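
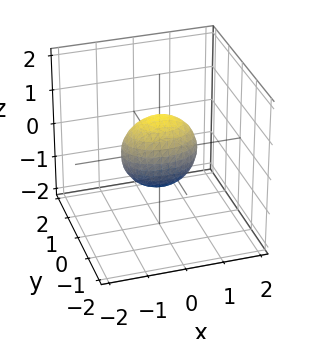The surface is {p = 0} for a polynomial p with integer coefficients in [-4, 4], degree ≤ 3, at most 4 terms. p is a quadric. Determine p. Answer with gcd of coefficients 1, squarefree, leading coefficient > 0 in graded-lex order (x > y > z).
First, the degree is 2 — bounded and convex; a quadric.
Next, symmetries: the y ↦ −y reflection is a symmetry, so y appears only in even powers; the x ↦ −x reflection is a symmetry, so x appears only in even powers; it's symmetric under z → −z, forcing even powers of z.
Then, reading off the gridlines: the z-axis gridline crossings are at z ∈ {-1, 1}; among the integer gridlines, it crosses the x-axis at x ∈ {-1, 1}.
Finally, assembling these constraints gives the stated polynomial.

x^2 + 2*y^2 + z^2 - 1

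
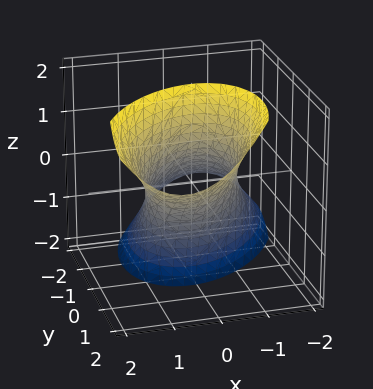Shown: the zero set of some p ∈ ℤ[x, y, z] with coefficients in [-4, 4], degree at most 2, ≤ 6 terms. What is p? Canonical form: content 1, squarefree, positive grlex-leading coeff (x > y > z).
3*x^2 - 2*x*y + 2*y^2 - 3*y*z - 3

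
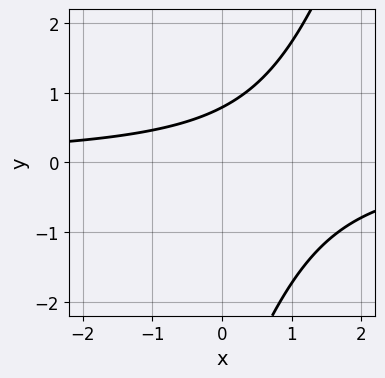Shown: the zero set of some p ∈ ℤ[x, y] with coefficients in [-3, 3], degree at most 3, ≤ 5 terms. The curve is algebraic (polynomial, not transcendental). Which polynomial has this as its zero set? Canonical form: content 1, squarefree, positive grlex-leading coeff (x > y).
1. The degree is 2 — the shape is more complex than any degree-1 curve.
2. From the axis intercepts and sections: the curve avoids every integer x-axis point in the box.
3. Solving for integer coefficients yields p as stated.

3*x*y - y^2 - 3*y + 3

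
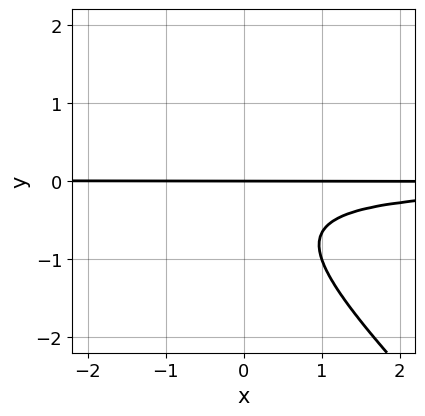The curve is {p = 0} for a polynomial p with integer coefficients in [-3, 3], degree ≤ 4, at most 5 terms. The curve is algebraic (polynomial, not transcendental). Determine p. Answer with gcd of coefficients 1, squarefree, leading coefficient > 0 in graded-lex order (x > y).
3*x*y^2 + 3*y^3 + 2*y^2 + 2*y

First, the degree is 3 — a generic line meets the curve in up to 3 points.
Then, observable constraints: every point of the x-axis in the box is on the curve; it meets the y-axis at y = 0 (among the integer gridlines).
Finally, putting this together gives p.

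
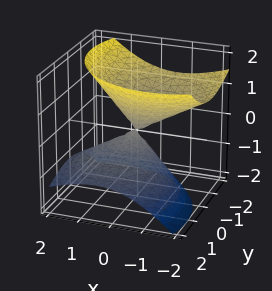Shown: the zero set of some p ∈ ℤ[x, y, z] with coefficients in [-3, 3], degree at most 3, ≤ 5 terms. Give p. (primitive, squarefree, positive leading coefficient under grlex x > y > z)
2*x^2 + 2*x*z + 2*y^2 + 2*y*z - 3*z^2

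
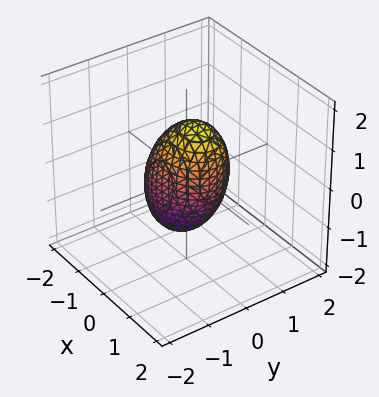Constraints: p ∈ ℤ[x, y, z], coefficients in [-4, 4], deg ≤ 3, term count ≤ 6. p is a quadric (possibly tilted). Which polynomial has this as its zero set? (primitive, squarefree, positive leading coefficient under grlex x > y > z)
2*x^2 - x*z + 3*y^2 + z^2 - 2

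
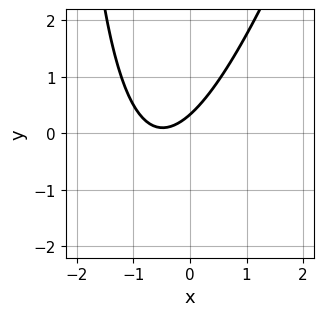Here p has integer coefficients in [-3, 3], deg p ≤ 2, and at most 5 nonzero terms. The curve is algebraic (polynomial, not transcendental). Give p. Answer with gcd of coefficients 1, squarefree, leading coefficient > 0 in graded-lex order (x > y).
The degree is 2 — the shape is more complex than any degree-1 curve.
Observable constraints: it misses every integer gridline on the x-axis.
Putting this together gives p.

3*x^2 - x*y + 3*x - 3*y + 1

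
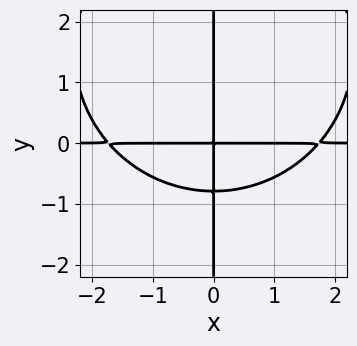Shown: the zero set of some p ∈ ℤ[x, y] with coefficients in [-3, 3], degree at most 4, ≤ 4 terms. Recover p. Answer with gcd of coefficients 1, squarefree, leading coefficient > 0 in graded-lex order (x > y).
x^3*y + x*y^3 - 3*x*y^2 - 3*x*y

First, the degree is 4 — the shape is more complex than any degree-3 curve.
Then, from the axis intercepts and sections: the visible y-axis segment lies entirely on the curve; every point of the x-axis in the box is on the curve.
Finally, fitting integer coefficients to these (and the overall shape) gives p.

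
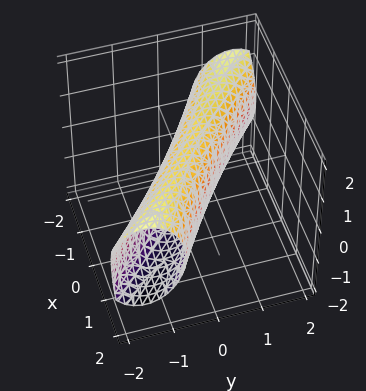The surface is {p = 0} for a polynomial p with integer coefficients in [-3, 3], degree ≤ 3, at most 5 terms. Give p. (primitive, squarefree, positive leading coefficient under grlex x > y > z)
x^2 + 3*x*y + 2*y^2 + z^2 - 1

(a) deg p = 2.
(b) Against the integer gridlines: among the integer gridlines, it crosses the x-axis at x ∈ {-1, 1}; the z-axis gridline crossings are at z ∈ {-1, 1}.
(c) Together with the visible shape, these determine p as stated.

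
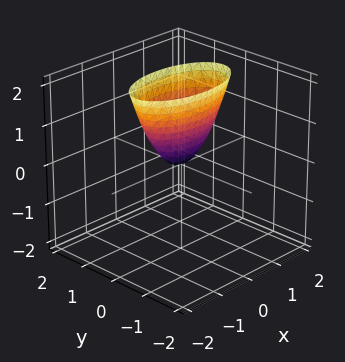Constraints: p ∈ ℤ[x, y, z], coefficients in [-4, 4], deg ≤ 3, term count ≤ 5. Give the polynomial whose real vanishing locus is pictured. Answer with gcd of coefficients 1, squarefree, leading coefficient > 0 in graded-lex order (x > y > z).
x^2 + 3*y^2 - z

First, deg p = 2. A paraboloid; a quadric.
Next, symmetries: mirror symmetry x ↦ −x ⇒ only even powers of x; mirror symmetry y ↦ −y ⇒ only even powers of y.
Then, from the axis intercepts and sections: it meets the z-axis at z = 0 (among the integer gridlines); it crosses the y-axis at the gridline y = 0.
Finally, matching integer coefficients to the picture gives p.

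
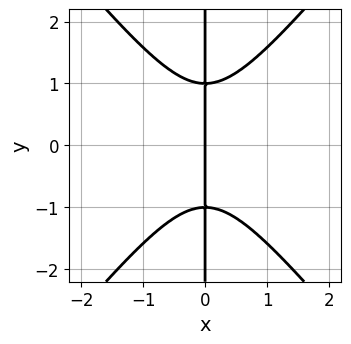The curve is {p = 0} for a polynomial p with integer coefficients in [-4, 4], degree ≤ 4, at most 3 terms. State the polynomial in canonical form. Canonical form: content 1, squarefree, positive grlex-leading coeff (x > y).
3*x^3 - 2*x*y^2 + 2*x

1. deg p = 3. A generic line meets the curve in up to 3 points.
2. Symmetries: mirror symmetry y ↦ −y ⇒ only even powers of y.
3. Observable constraints: it crosses the x-axis at the gridline x = 0; every point of the y-axis in the box is on the curve.
4. Solving for integer coefficients yields p as stated.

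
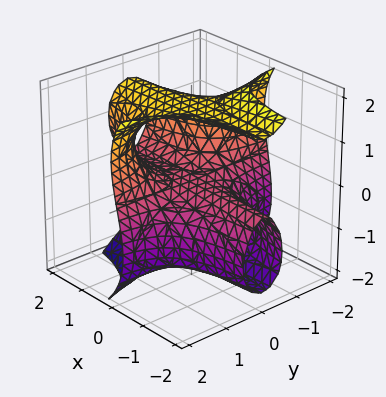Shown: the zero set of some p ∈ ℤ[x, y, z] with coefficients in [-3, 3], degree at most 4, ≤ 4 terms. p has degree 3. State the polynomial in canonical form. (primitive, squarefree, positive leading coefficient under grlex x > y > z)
deg p = 3.
From the axis intercepts and sections: it crosses the z-axis at the gridline z = 0; every point of the y-axis in the box is on the surface; every point of the x-axis in the box is on the surface.
Assembling these constraints gives the stated polynomial.

3*x*y^2 + z^3 - 3*z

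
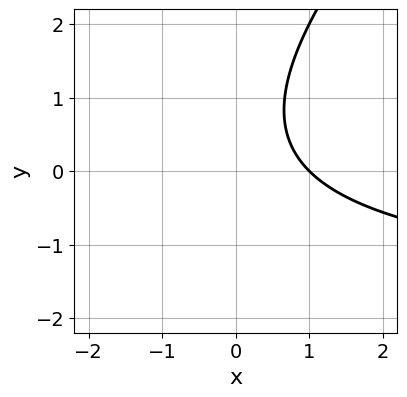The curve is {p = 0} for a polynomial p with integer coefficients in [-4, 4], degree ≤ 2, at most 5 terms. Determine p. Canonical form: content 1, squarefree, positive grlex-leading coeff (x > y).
x*y - y^2 + 2*x + y - 2

First, degree: a generic line meets the curve in up to 2 points, so deg p = 2.
Next, checking where it meets the axes: no y-intercept at any integer in the box; it crosses the x-axis at the gridline x = 1.
Finally, these observations pin down the coefficients.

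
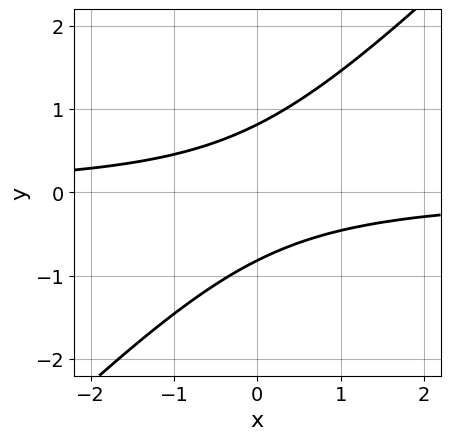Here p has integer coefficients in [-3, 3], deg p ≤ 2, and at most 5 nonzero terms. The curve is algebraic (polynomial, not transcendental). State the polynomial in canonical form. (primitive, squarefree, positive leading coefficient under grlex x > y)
3*x*y - 3*y^2 + 2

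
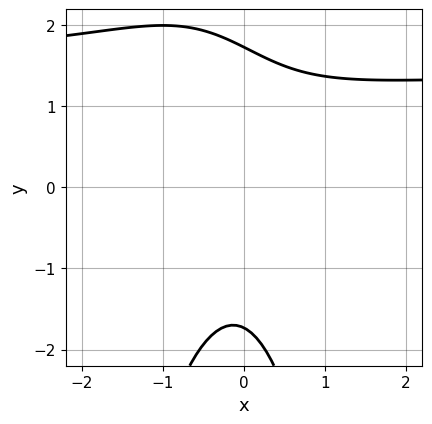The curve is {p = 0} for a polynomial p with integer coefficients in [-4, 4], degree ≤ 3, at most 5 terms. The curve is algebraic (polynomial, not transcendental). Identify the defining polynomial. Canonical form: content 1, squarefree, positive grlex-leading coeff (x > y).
2*x^2*y - 3*x^2 + x*y + y^2 - 3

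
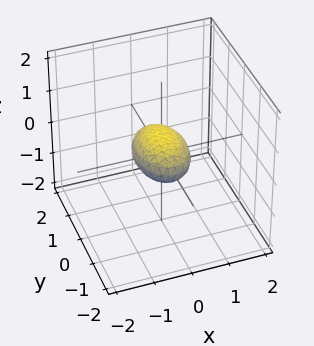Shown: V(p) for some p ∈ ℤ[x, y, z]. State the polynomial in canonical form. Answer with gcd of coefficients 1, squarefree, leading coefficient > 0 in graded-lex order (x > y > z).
2*x^2 + y^2 + 3*z^2 - 1

1. deg p = 2. Bounded and convex; a quadric.
2. Symmetries: the y ↦ −y reflection is a symmetry, so y appears only in even powers; it's symmetric under z → −z, forcing even powers of z; it's symmetric under x → −x, forcing even powers of x.
3. From the axis intercepts and sections: among the integer gridlines, it crosses the y-axis at y ∈ {-1, 1}.
4. These observations pin down the coefficients.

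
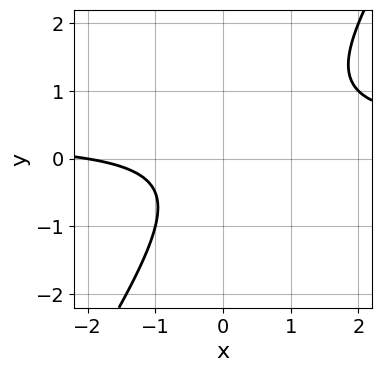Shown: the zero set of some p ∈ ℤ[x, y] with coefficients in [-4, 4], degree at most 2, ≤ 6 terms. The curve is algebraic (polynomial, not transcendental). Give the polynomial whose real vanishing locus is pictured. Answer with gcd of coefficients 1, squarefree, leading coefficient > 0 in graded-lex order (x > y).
(a) The degree is 2 — a generic line meets the curve in up to 2 points.
(b) Against the integer gridlines: the curve avoids every integer y-axis point in the box; one x-axis crossing is at x = -2.
(c) These observations pin down the coefficients.

3*x*y - 2*y^2 - x - 2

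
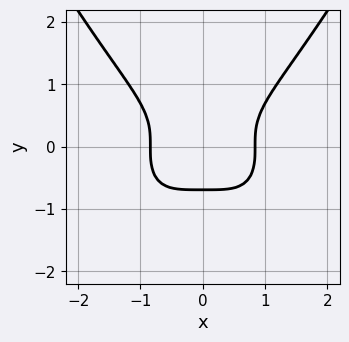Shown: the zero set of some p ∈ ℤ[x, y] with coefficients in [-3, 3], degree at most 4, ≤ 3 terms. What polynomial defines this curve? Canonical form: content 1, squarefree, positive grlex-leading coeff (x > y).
2*x^4 - 3*y^3 - 1

(a) The degree is 4 — a generic line meets the curve in up to 4 points.
(b) Symmetries: mirror symmetry x ↦ −x ⇒ only even powers of x.
(c) Fitting integer coefficients to these (and the overall shape) gives p.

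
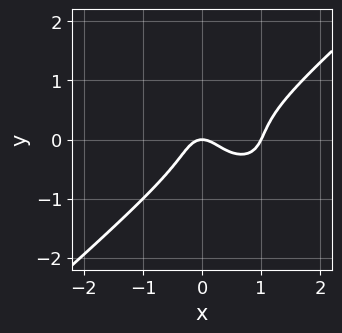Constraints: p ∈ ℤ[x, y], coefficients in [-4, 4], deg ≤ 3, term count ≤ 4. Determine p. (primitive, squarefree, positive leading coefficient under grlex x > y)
1. deg p = 3. No degree-2 curve has this shape.
2. Reading off the gridlines: among the integer gridlines, it crosses the x-axis at x ∈ {0, 1}; one y-axis crossing is at y = 0.
3. These observations pin down the coefficients.

2*x^3 - 3*y^3 - 2*x^2 - y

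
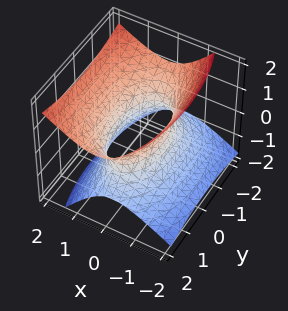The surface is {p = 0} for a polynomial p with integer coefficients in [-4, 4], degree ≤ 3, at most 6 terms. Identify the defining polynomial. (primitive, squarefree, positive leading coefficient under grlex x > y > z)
3*x^2 - 2*x*z + y^2 - 3*z^2 - 2

1. The degree is 2 — no degree-1 surface has this shape.
2. Observable constraints: the surface avoids every integer z-axis point in the box.
3. Matching integer coefficients to the picture gives p.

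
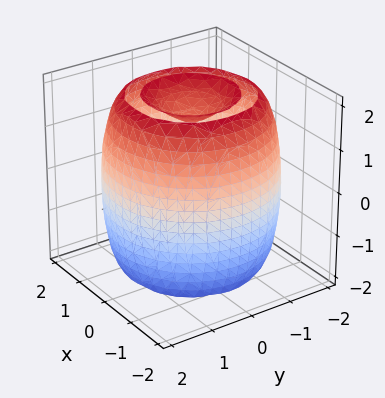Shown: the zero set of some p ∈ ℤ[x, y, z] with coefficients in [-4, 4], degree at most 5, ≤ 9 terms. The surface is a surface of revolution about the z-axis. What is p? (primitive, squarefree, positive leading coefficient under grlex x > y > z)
The picture has 2 separate pieces.
deg p = 4.
Symmetry: the z-axis is an axis of rotation, so x and y enter only as x² + y².
From the visible intercepts: a circular section at z = 1 has radius between 1 and 2.
Assembling these constraints gives the stated polynomial.

x^4 + 2*x^2*y^2 + y^4 - 3*x^2 - 3*y^2 + z^2 - 2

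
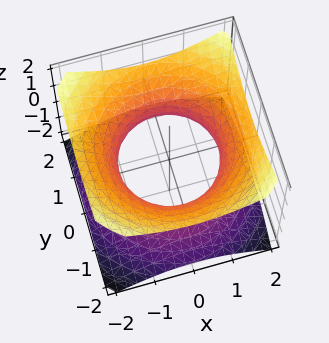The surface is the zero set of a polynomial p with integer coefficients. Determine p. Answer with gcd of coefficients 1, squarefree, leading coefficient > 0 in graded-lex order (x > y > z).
2*x^2 + 2*y^2 - 3*z^2 - 3

1. The degree is 2 — one connected sheet with a waist; a quadric.
2. By symmetry, every cross-section ⟂ z is a circle, so x, y appear only via x² + y²; it's symmetric under z → −z, forcing even powers of z.
3. Observable constraints: the surface avoids every integer z-axis point in the box; a circular section at z = 0 has radius between 1 and 2.
4. Fitting integer coefficients to these (and the overall shape) gives p.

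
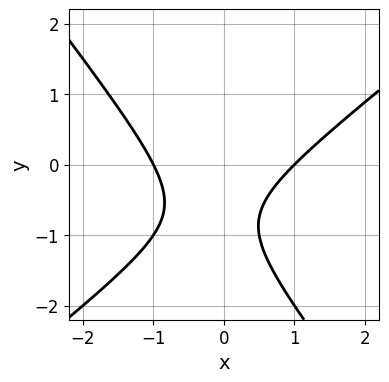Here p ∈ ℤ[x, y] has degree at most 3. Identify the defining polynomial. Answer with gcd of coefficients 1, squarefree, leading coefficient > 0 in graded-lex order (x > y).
2*x^2 - x*y - 2*y^2 - 3*y - 2

(a) The degree is 2 — no degree-1 curve has this shape.
(b) From the visible intercepts: among the integer gridlines, it crosses the x-axis at x ∈ {-1, 1}; it misses every integer gridline on the y-axis.
(c) Together with the visible shape, these determine p as stated.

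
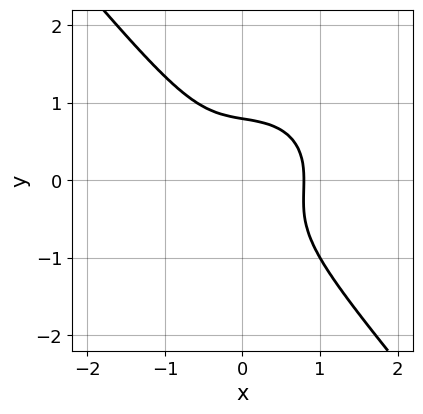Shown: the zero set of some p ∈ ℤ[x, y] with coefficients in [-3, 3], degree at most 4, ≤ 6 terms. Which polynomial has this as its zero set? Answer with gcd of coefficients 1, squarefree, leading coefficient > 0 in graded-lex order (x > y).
First, degree: a generic line meets the curve in up to 3 points, so deg p = 3.
Finally, the integer polynomial consistent with all of this is the stated p.

2*x^3 + x*y^2 + 2*y^3 - 1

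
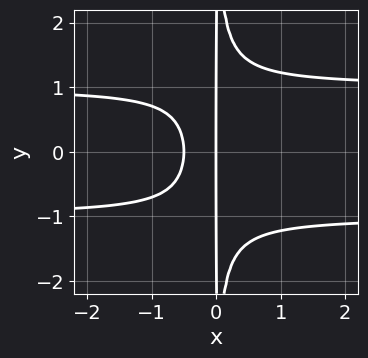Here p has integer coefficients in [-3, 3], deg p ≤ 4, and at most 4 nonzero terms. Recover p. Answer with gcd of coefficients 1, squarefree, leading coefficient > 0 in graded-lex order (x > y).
2*x^2*y^2 - 2*x^2 - x

Degree: a generic line meets the curve in up to 4 points, so deg p = 4.
Symmetries: mirror symmetry y ↦ −y ⇒ only even powers of y.
Reading off the gridlines: it crosses the x-axis at the gridline x = 0; the visible y-axis segment lies entirely on the curve.
Matching integer coefficients to the picture gives p.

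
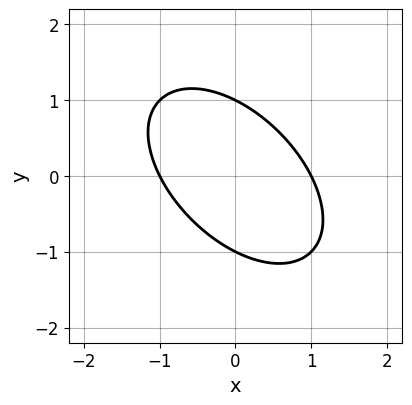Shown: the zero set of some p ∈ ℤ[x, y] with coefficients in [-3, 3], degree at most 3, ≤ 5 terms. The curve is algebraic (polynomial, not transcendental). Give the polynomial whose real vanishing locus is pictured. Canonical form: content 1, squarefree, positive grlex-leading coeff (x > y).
1. deg p = 2. The shape is more complex than any degree-1 curve.
2. From the axis intercepts and sections: among the integer gridlines, it crosses the x-axis at x ∈ {-1, 1}; among the integer gridlines, it crosses the y-axis at y ∈ {-1, 1}.
3. Solving for integer coefficients yields p as stated.

x^2 + x*y + y^2 - 1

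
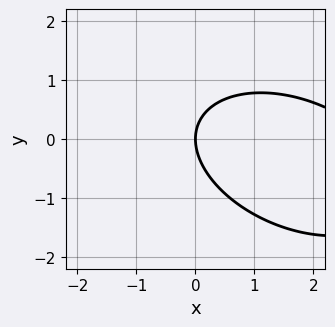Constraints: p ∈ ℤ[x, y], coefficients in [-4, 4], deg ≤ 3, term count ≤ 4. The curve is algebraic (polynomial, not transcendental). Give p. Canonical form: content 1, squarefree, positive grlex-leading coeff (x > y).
x^2 + x*y + 2*y^2 - 3*x

First, the degree is 2 — the shape is more complex than any degree-1 curve.
Next, from the axis intercepts and sections: it crosses the x-axis at the gridline x = 0; it meets the y-axis at y = 0 (among the integer gridlines).
Finally, fitting integer coefficients to these (and the overall shape) gives p.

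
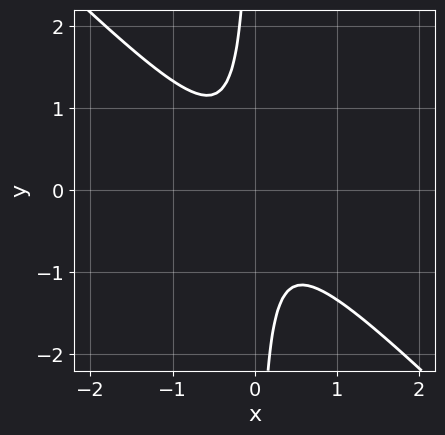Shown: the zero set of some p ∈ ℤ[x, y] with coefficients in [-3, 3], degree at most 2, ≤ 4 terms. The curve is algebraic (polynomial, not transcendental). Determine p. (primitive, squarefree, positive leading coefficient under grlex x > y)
3*x^2 + 3*x*y + 1

(a) Degree: a generic line meets the curve in up to 2 points, so deg p = 2.
(b) Checking where it meets the axes: no y-intercept at any integer in the box; no x-intercept at any integer in the box.
(c) Putting this together gives p.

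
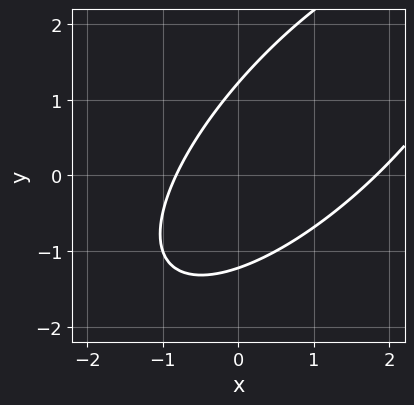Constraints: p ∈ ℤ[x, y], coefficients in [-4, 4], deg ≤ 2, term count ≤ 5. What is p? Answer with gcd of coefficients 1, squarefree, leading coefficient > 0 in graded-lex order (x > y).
First, degree: a generic line meets the curve in up to 2 points, so deg p = 2.
Finally, the integer polynomial consistent with all of this is the stated p.

2*x^2 - 3*x*y + 2*y^2 - 2*x - 3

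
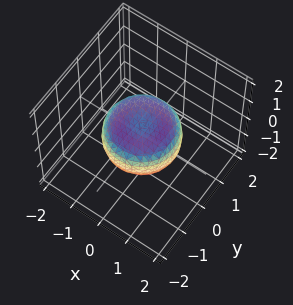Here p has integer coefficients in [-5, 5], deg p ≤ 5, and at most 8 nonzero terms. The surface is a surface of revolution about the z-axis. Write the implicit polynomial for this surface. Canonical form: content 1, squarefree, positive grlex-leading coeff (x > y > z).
2*x^4 + 4*x^2*y^2 + 2*y^4 - 2*x^2 - 2*y^2 + 3*z^2 - 1

deg p = 4. A generic line meets the surface in up to 4 points.
Symmetries: rotational symmetry about the z-axis ⇒ p depends on x, y only through x² + y².
From the axis intercepts and sections: a circular section at z = 0 has radius between 1 and 2.
Fitting integer coefficients to these (and the overall shape) gives p.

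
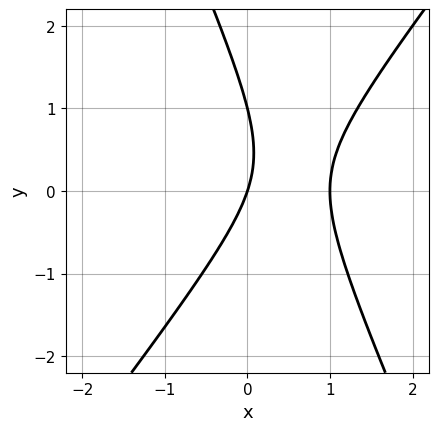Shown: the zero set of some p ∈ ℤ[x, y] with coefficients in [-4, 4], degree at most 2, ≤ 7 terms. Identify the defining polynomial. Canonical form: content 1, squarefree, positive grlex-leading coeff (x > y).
First, degree: a generic line meets the curve in up to 2 points, so deg p = 2.
Next, against the integer gridlines: the y-axis gridline crossings are at y ∈ {0, 1}; among the integer gridlines, it crosses the x-axis at x ∈ {0, 1}.
Finally, the integer polynomial consistent with all of this is the stated p.

3*x^2 - x*y - y^2 - 3*x + y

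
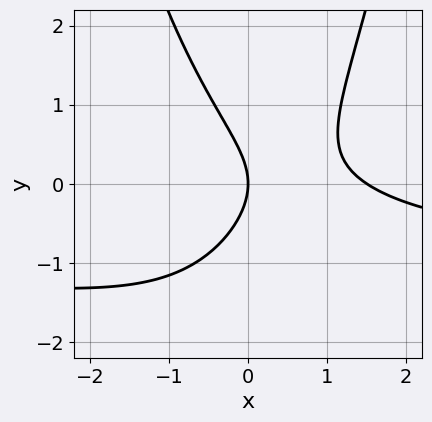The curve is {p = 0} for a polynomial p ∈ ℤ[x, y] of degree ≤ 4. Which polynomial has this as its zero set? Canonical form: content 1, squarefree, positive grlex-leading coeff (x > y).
2*x^2*y + 2*x^2 - 2*y^2 - 3*x

(a) deg p = 3.
(b) Against the integer gridlines: it crosses the y-axis at the gridline y = 0; it crosses the x-axis at the gridline x = 0.
(c) Matching integer coefficients to the picture gives p.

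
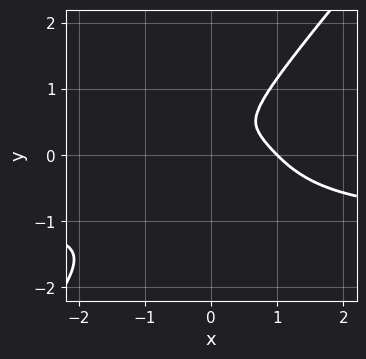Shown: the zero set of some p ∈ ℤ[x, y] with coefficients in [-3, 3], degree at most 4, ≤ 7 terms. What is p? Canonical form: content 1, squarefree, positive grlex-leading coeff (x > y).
First, degree: a generic line meets the curve in up to 4 points, so deg p = 4.
Next, from the visible intercepts: it meets the x-axis at x = 1 (among the integer gridlines).
Finally, together with the visible shape, these determine p as stated.

2*x^3*y + x^2*y^2 - 2*y^4 + 2*x^3 - 2*x^2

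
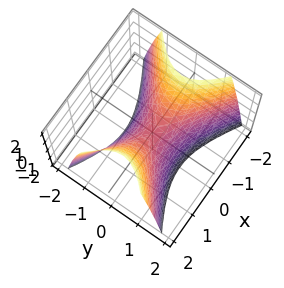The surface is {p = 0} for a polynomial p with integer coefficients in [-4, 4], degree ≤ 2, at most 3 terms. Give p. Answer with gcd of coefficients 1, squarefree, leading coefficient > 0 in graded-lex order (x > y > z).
1. Degree: a saddle surface; a quadric, so deg p = 2.
2. Symmetries: the x ↦ −x reflection is a symmetry, so x appears only in even powers; it's symmetric under y → −y, forcing even powers of y.
3. Checking where it meets the axes: one y-axis crossing is at y = 0; it crosses the x-axis at the gridline x = 0; it crosses the z-axis at the gridline z = 0.
4. Putting this together gives p.

x^2 - 2*y^2 - z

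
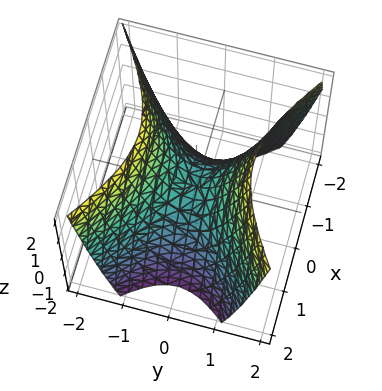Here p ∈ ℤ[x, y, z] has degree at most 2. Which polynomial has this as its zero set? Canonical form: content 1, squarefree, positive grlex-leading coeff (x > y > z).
2*x^2 - 3*y^2 + 2*z

(a) The degree is 2 — a saddle surface; a quadric.
(b) Symmetries: it's symmetric under x → −x, forcing even powers of x; mirror symmetry y ↦ −y ⇒ only even powers of y.
(c) Observable constraints: it meets the z-axis at z = 0 (among the integer gridlines); it meets the x-axis at x = 0 (among the integer gridlines).
(d) These observations pin down the coefficients.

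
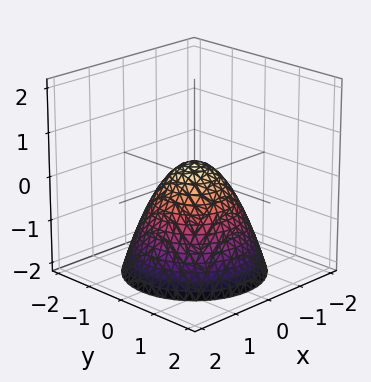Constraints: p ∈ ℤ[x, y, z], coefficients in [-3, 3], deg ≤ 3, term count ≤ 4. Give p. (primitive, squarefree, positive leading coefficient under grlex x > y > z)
3*x^2 + 3*y^2 + 3*z - 1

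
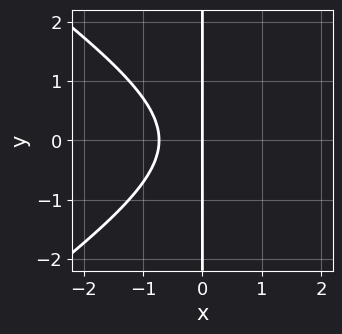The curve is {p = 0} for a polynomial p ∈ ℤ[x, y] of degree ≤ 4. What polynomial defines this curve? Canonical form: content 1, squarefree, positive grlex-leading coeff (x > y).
x^3 - 2*x*y^2 - 2*x^2 - 2*x

(a) deg p = 3.
(b) Symmetries: mirror symmetry y ↦ −y ⇒ only even powers of y.
(c) Against the integer gridlines: it meets the x-axis at x = 0 (among the integer gridlines); every point of the y-axis in the box is on the curve.
(d) Together with the visible shape, these determine p as stated.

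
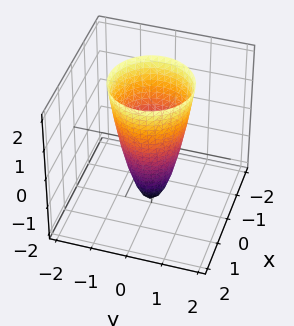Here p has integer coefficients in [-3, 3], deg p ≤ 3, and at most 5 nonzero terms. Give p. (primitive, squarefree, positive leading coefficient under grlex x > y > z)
(a) deg p = 2. The shape is more complex than any degree-1 surface.
(b) Symmetries: the surface is invariant under rotation about z: p = q(x² + y², z).
(c) Checking where it meets the axes: a circular section at z = 2 has radius between 1 and 2; it crosses the z-axis at the gridline z = -2.
(d) Assembling these constraints gives the stated polynomial.

3*x^2 + 3*y^2 - z - 2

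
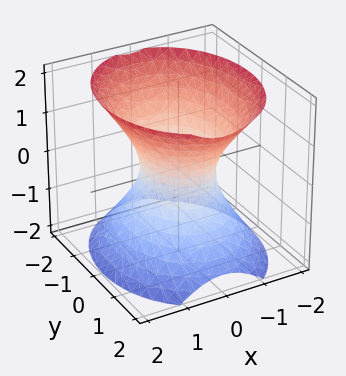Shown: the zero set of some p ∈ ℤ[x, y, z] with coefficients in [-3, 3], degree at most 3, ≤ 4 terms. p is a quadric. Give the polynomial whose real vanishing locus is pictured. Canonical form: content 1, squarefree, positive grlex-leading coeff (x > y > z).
(a) Degree: an hourglass — one-sheet hyperboloid; a quadric, so deg p = 2.
(b) Symmetries: mirror symmetry z ↦ −z ⇒ only even powers of z; the x ↦ −x reflection is a symmetry, so x appears only in even powers; mirror symmetry y ↦ −y ⇒ only even powers of y.
(c) Observable constraints: the surface avoids every integer z-axis point in the box; among the integer gridlines, it crosses the y-axis at y ∈ {-1, 1}.
(d) Matching integer coefficients to the picture gives p.

3*x^2 + 2*y^2 - 2*z^2 - 2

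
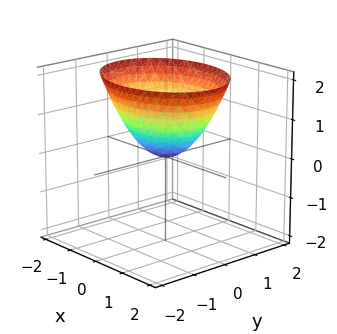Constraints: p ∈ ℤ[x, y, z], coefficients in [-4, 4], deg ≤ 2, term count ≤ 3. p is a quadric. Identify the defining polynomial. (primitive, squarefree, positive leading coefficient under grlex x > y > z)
2*x^2 + 3*y^2 - 3*z

The degree is 2 — a paraboloid; a quadric.
Symmetries: it's symmetric under x → −x, forcing even powers of x; it's symmetric under y → −y, forcing even powers of y.
Checking where it meets the axes: one x-axis crossing is at x = 0; it meets the y-axis at y = 0 (among the integer gridlines).
The integer polynomial consistent with all of this is the stated p.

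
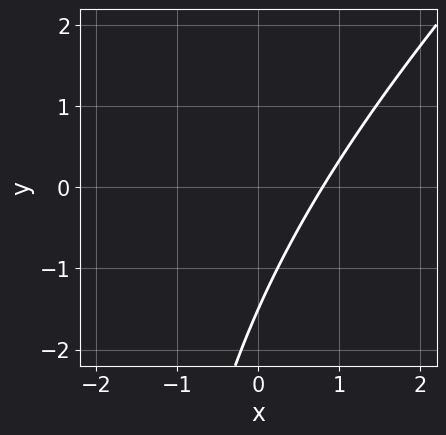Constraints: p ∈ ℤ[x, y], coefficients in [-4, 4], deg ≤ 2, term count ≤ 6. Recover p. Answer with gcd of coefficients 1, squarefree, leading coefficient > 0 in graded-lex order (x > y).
x^2 - x*y + 3*x - 2*y - 3

1. The degree is 2 — no degree-1 curve has this shape.
2. Matching integer coefficients to the picture gives p.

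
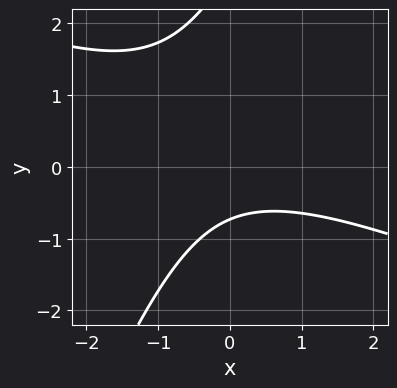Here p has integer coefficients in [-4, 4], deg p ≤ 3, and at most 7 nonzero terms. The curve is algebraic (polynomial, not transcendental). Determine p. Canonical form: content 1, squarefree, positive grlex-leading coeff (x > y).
First, deg p = 2. A generic line meets the curve in up to 2 points.
Then, from the visible intercepts: the curve avoids every integer x-axis point in the box.
Finally, these observations pin down the coefficients.

x^2 + 2*x*y - y^2 + 2*y + 2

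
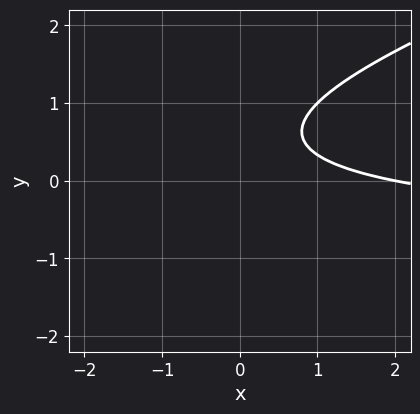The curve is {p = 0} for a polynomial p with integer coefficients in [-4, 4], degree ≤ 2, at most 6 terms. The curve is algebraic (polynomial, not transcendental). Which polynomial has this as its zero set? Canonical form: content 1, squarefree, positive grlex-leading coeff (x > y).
x*y - 3*y^2 + x + 3*y - 2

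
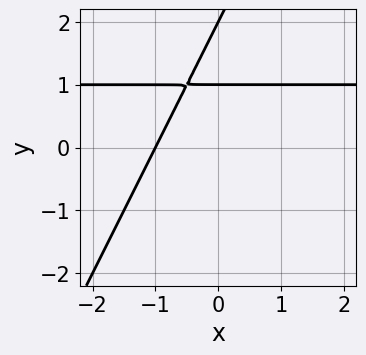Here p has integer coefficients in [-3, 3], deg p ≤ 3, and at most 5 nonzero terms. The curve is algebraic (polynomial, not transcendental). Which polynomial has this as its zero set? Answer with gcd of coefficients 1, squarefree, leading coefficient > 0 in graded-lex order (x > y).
1. Degree: a generic line meets the curve in up to 2 points, so deg p = 2.
2. Reading off the gridlines: it crosses the x-axis at the gridline x = -1; among the integer gridlines, it crosses the y-axis at y ∈ {1, 2}.
3. Assembling these constraints gives the stated polynomial.

2*x*y - y^2 - 2*x + 3*y - 2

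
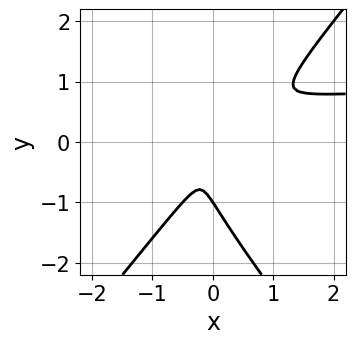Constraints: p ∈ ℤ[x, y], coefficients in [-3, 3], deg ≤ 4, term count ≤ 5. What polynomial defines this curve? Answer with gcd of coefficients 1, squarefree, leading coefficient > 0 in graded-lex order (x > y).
3*x^2*y - 2*y^3 - 3*x^2 + 3*x*y - 2*y^2

1. deg p = 3. The shape is more complex than any degree-2 curve.
2. Observable constraints: it meets the y-axis at y = -1 (among the integer gridlines).
3. Putting this together gives p.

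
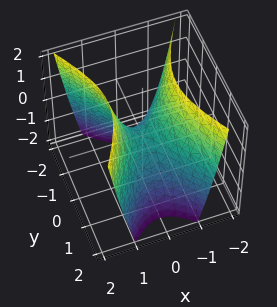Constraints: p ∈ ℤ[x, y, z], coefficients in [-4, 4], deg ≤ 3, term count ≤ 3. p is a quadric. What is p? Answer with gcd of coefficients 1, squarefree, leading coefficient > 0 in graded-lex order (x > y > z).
2*x^2 - y^2 - z

deg p = 2.
Symmetries: mirror symmetry y ↦ −y ⇒ only even powers of y; the x ↦ −x reflection is a symmetry, so x appears only in even powers.
Observable constraints: it meets the x-axis at x = 0 (among the integer gridlines); it crosses the z-axis at the gridline z = 0.
Solving for integer coefficients yields p as stated.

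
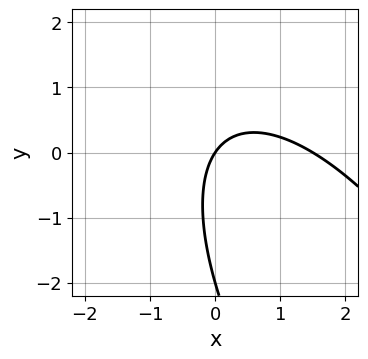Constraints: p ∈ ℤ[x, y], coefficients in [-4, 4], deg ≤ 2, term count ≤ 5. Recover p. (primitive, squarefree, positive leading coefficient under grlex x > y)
2*x^2 + 2*x*y + y^2 - 3*x + 2*y

(a) Degree: no degree-1 curve has this shape, so deg p = 2.
(b) Reading off the gridlines: among the integer gridlines, it crosses the y-axis at y ∈ {-2, 0}; one x-axis crossing is at x = 0.
(c) Solving for integer coefficients yields p as stated.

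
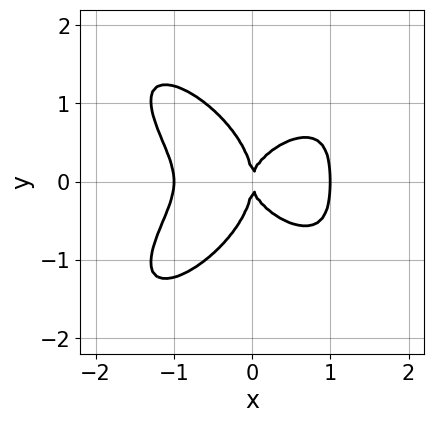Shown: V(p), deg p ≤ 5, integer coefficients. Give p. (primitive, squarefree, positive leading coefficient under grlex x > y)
2*x^4 - x^2*y^2 + 2*y^4 + 2*x*y^2 - 2*x^2

First, deg p = 4.
Then, symmetries: the y ↦ −y reflection is a symmetry, so y appears only in even powers.
Then, observable constraints: the x-axis gridline crossings are at x ∈ {-1, 0, 1}; it crosses the y-axis at the gridline y = 0.
Finally, solving for integer coefficients yields p as stated.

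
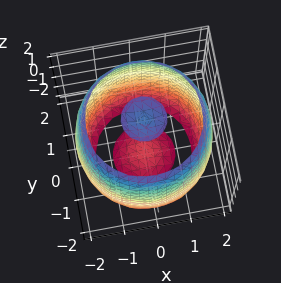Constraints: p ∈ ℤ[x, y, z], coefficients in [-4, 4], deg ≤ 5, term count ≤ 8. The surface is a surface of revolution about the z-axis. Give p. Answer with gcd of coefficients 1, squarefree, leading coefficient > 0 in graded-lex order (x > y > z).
(a) There are 3 components.
(b) The degree is 4 — the shape is more complex than any degree-3 surface.
(c) Symmetries: rotational symmetry about the z-axis ⇒ p depends on x, y only through x² + y².
(d) From the axis intercepts and sections: a circular section at z = -2 has radius between 0 and 1.
(e) Together with the visible shape, these determine p as stated.

x^4 + 2*x^2*y^2 + y^4 - 3*x^2 - 3*y^2 + z^2 - 3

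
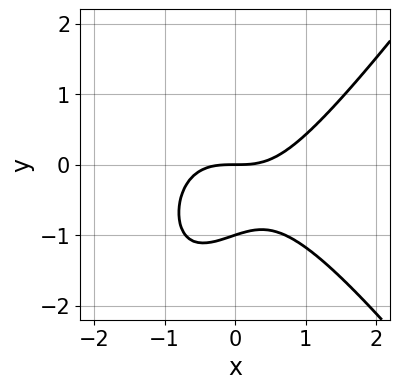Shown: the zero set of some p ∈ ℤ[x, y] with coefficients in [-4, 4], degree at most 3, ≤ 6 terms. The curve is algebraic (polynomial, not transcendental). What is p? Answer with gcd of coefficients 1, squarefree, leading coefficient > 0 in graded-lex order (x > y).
2*x^3 - x*y^2 - 3*y^2 - 3*y

First, degree: no degree-2 curve has this shape, so deg p = 3.
Then, reading off the gridlines: among the integer gridlines, it crosses the y-axis at y ∈ {-1, 0}; it meets the x-axis at x = 0 (among the integer gridlines).
Finally, together with the visible shape, these determine p as stated.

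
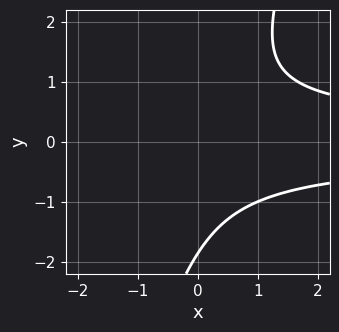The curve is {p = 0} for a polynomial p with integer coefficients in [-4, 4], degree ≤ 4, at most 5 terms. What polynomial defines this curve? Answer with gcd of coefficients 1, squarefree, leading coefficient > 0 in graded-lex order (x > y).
deg p = 3. The shape is more complex than any degree-2 curve.
Reading off the gridlines: it misses every integer gridline on the x-axis.
Fitting integer coefficients to these (and the overall shape) gives p.

3*x*y^2 - y^3 - y^2 - 3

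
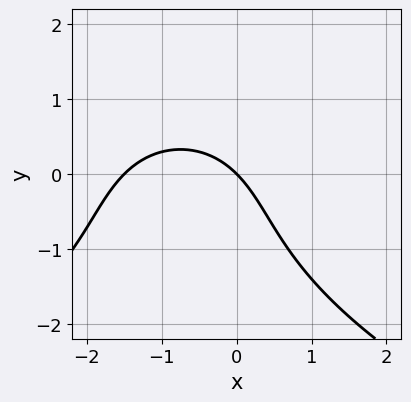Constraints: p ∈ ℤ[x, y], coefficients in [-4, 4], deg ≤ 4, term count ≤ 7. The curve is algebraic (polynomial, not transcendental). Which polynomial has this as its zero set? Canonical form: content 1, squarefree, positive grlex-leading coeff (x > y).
y^3 + 2*x^2 + y^2 + 3*x + 3*y

First, degree: a generic line meets the curve in up to 3 points, so deg p = 3.
Then, against the integer gridlines: it crosses the y-axis at the gridline y = 0; it crosses the x-axis at the gridline x = 0.
Finally, fitting integer coefficients to these (and the overall shape) gives p.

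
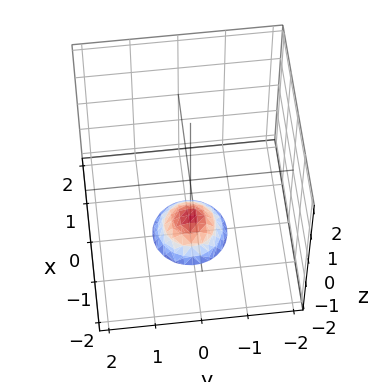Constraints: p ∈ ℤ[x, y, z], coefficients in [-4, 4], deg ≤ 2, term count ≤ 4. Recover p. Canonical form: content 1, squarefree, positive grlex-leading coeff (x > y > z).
(a) The degree is 2 — a generic line meets the surface in up to 2 points.
(b) Symmetry: the surface is invariant under rotation about z: p = q(x² + y², z).
(c) Reading off the gridlines: a circular section at z = -2 has radius between 0 and 1; it misses every integer gridline on the x-axis.
(d) Together with the visible shape, these determine p as stated.

2*x^2 + 2*y^2 + 2*z + 3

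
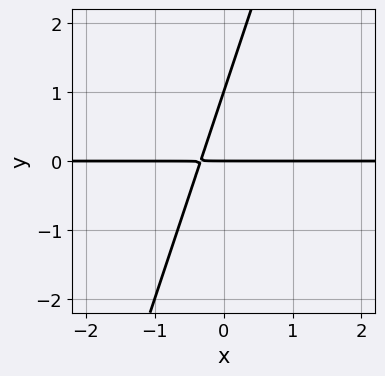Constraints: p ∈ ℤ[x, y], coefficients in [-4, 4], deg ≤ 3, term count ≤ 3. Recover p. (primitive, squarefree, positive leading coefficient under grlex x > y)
3*x*y - y^2 + y

1. The degree is 2 — a generic line meets the curve in up to 2 points.
2. From the visible intercepts: the visible x-axis segment lies entirely on the curve; the y-axis gridline crossings are at y ∈ {0, 1}.
3. Solving for integer coefficients yields p as stated.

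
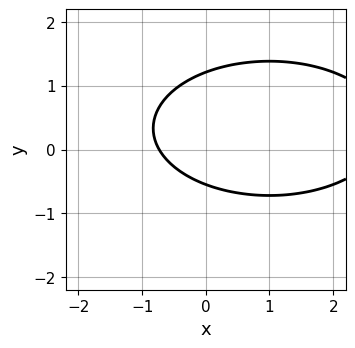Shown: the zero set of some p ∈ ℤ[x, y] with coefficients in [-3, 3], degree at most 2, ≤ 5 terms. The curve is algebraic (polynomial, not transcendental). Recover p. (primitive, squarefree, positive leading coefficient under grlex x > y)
x^2 + 3*y^2 - 2*x - 2*y - 2

(a) deg p = 2. A generic line meets the curve in up to 2 points.
(b) Putting this together gives p.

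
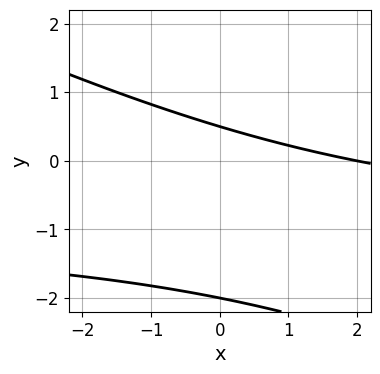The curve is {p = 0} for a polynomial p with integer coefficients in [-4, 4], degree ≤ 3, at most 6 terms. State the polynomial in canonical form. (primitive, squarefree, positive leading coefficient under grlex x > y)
1. The degree is 2 — the shape is more complex than any degree-1 curve.
2. Against the integer gridlines: it crosses the y-axis at the gridline y = -2; it meets the x-axis at x = 2 (among the integer gridlines).
3. Together with the visible shape, these determine p as stated.

x*y + 2*y^2 + x + 3*y - 2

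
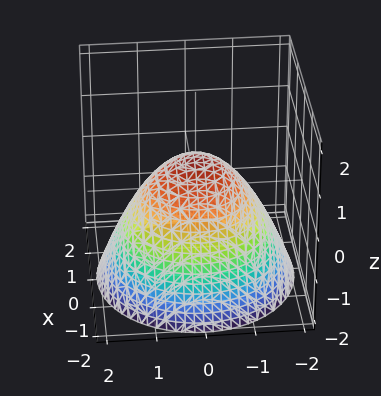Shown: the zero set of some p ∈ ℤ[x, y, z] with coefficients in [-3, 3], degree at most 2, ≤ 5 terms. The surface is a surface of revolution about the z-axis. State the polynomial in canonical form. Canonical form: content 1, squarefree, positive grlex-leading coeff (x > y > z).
2*x^2 + 2*y^2 + 3*z - 2

(a) deg p = 2. The shape is more complex than any degree-1 surface.
(b) Symmetry: the surface is invariant under rotation about z: p = q(x² + y², z).
(c) Reading off the gridlines: among the integer gridlines, it crosses the y-axis at y ∈ {-1, 1}; among the integer gridlines, it crosses the x-axis at x ∈ {-1, 1}; a circular section at z = 0 has radius exactly 1.
(d) Solving for integer coefficients yields p as stated.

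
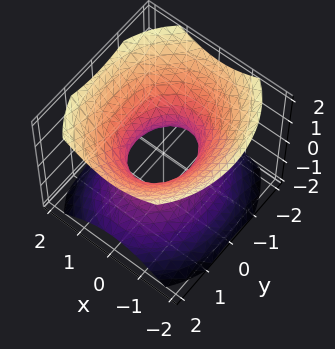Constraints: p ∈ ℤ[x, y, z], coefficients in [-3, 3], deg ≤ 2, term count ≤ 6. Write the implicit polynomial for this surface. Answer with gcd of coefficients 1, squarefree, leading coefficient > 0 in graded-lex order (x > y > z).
3*x^2 + 2*y^2 - 3*z^2 - 2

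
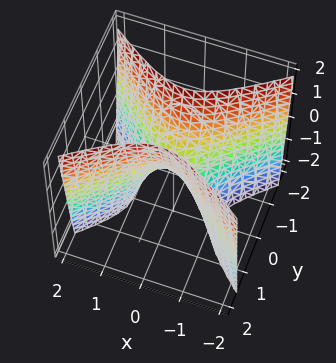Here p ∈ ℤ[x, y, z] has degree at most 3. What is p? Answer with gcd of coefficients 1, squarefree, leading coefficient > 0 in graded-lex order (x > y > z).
First, deg p = 2.
Then, symmetries: mirror symmetry y ↦ −y ⇒ only even powers of y; it's symmetric under x → −x, forcing even powers of x.
Then, from the visible intercepts: it crosses the x-axis at the gridline x = 0; it crosses the y-axis at the gridline y = 0; one z-axis crossing is at z = 0.
Finally, fitting integer coefficients to these (and the overall shape) gives p.

2*x^2 - 3*y^2 + z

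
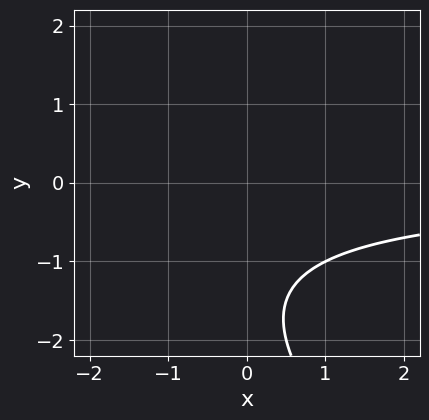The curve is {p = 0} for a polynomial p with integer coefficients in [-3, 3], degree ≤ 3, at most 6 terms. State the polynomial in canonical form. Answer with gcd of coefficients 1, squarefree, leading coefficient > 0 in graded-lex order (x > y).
x*y + y^2 + 3*y + 3

(a) deg p = 2. A generic line meets the curve in up to 2 points.
(b) Observable constraints: no y-intercept at any integer in the box; the curve avoids every integer x-axis point in the box.
(c) Matching integer coefficients to the picture gives p.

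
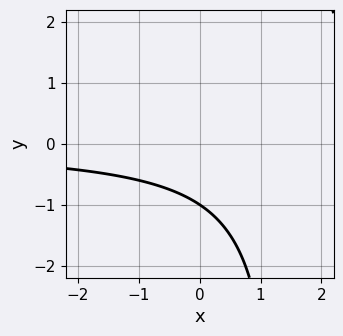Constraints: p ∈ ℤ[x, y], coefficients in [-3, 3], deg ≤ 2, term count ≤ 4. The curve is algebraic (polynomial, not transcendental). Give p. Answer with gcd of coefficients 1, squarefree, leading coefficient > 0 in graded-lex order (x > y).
2*x*y - 3*y - 3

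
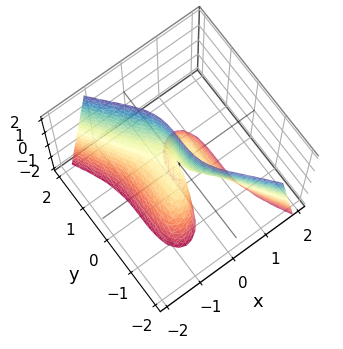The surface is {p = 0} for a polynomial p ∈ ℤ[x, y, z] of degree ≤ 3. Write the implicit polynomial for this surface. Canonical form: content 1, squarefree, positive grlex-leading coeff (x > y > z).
1. The degree is 3 — a generic line meets the surface in up to 3 points.
2. Against the integer gridlines: it meets the x-axis at x = 0 (among the integer gridlines); it meets the y-axis at y = 0 (among the integer gridlines).
3. Matching integer coefficients to the picture gives p. Check: (0, 0, 2) on the z-axis lies on the surface, and p(0, 0, 2) = 0. ✓

3*x^3 + y^3 + 2*x*z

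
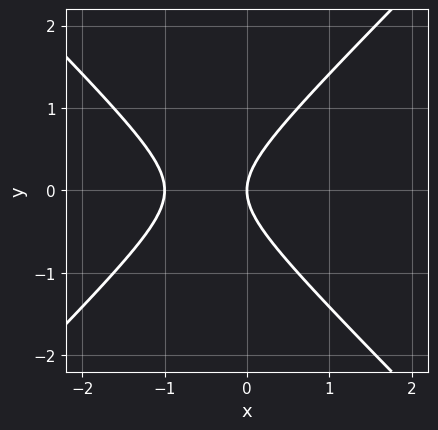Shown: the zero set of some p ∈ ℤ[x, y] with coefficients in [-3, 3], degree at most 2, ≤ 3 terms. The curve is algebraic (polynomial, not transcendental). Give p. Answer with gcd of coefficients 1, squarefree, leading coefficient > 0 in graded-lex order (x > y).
x^2 - y^2 + x

(a) deg p = 2. A generic line meets the curve in up to 2 points.
(b) Symmetries: the y ↦ −y reflection is a symmetry, so y appears only in even powers.
(c) From the visible intercepts: one y-axis crossing is at y = 0; among the integer gridlines, it crosses the x-axis at x ∈ {-1, 0}.
(d) Together with the visible shape, these determine p as stated.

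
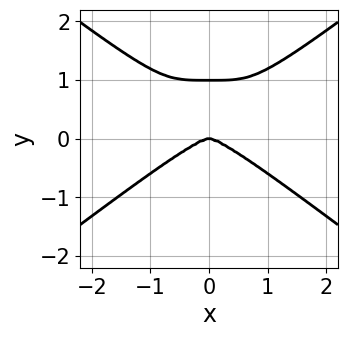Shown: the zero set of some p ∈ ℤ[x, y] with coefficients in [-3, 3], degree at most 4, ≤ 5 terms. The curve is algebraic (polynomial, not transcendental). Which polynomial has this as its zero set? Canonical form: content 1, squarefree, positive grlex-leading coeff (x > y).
(a) deg p = 4. No degree-3 curve has this shape.
(b) Symmetries: it's symmetric under x → −x, forcing even powers of x.
(c) Observable constraints: it meets the x-axis at x = 0 (among the integer gridlines); among the integer gridlines, it crosses the y-axis at y ∈ {0, 1}.
(d) Matching integer coefficients to the picture gives p.

x^4 - 3*y^4 + 3*y^3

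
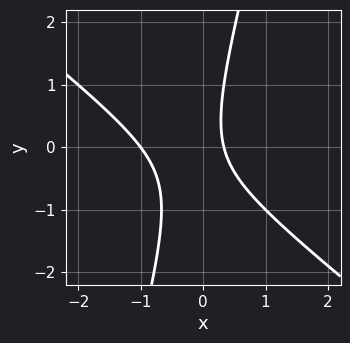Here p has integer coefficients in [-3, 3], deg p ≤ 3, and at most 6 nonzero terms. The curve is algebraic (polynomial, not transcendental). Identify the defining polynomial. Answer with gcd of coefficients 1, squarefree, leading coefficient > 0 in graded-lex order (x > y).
3*x^2 + 3*x*y - y^2 + 2*x - 1

1. deg p = 2. No degree-1 curve has this shape.
2. From the visible intercepts: no y-intercept at any integer in the box; it meets the x-axis at x = -1 (among the integer gridlines).
3. Together with the visible shape, these determine p as stated.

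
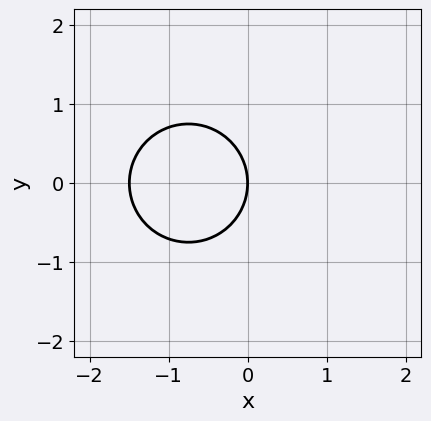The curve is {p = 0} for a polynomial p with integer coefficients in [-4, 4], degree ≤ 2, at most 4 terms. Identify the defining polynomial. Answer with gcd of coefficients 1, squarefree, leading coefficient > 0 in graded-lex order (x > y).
Degree: the shape is more complex than any degree-1 curve, so deg p = 2.
Symmetries: it's symmetric under y → −y, forcing even powers of y.
Observable constraints: one y-axis crossing is at y = 0; it meets the x-axis at x = 0 (among the integer gridlines).
Matching integer coefficients to the picture gives p.

2*x^2 + 2*y^2 + 3*x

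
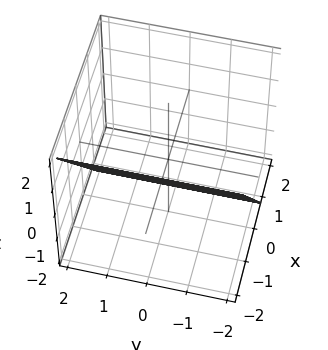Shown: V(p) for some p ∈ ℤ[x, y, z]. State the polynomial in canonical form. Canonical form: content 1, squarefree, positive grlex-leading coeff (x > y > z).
3*x + 2*z + 2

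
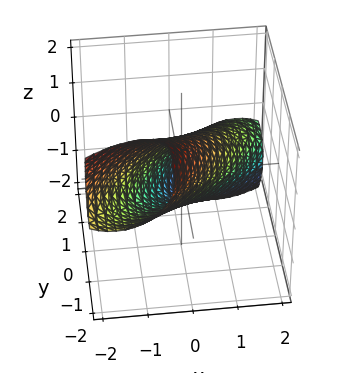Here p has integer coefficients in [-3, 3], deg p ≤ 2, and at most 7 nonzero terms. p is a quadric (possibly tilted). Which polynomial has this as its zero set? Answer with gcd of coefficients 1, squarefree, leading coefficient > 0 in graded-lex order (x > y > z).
(a) The degree is 2 — a generic line meets the surface in up to 2 points.
(b) Checking where it meets the axes: the y-axis gridline crossings are at y ∈ {-1, 1}; among the integer gridlines, it crosses the z-axis at z ∈ {-1, 1}; the x-axis gridline crossings are at x ∈ {-1, 1}.
(c) Putting this together gives p.

2*x^2 - 3*x*y + 2*y^2 + 3*y*z + 2*z^2 - 2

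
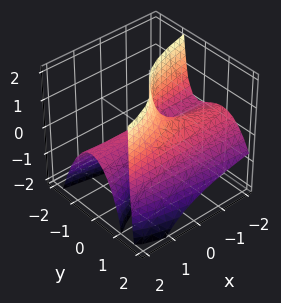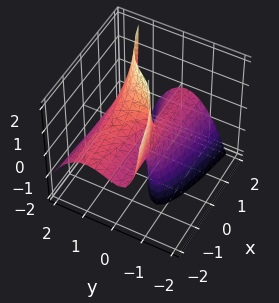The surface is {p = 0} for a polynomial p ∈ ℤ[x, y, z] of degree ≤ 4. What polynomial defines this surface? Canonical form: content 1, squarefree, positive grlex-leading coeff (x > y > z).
Degree: the shape is more complex than any degree-2 surface, so deg p = 3.
Against the integer gridlines: every point of the x-axis in the box is on the surface; the visible z-axis segment lies entirely on the surface.
Putting this together gives p.

3*y^3 - 2*x*z - 3*y^2 + 3*y*z - 2*y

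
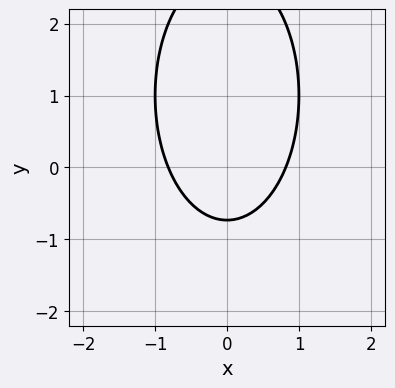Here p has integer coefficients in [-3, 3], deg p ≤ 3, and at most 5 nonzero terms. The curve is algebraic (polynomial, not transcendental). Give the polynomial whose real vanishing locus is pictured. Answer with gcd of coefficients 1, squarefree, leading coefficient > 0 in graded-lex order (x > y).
1. The degree is 2 — no degree-1 curve has this shape.
2. Symmetries: the x ↦ −x reflection is a symmetry, so x appears only in even powers.
3. Solving for integer coefficients yields p as stated.

3*x^2 + y^2 - 2*y - 2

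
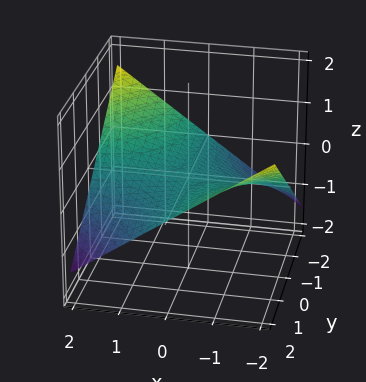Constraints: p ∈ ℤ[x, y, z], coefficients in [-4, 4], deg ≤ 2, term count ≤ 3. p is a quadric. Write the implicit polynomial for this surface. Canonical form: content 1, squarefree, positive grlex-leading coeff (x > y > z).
(a) Degree: a hyperbolic paraboloid; a quadric, so deg p = 2.
(b) From the visible intercepts: every point of the y-axis in the box is on the surface; the visible x-axis segment lies entirely on the surface; it crosses the z-axis at the gridline z = 0.
(c) Putting this together gives p.

x*y + 3*z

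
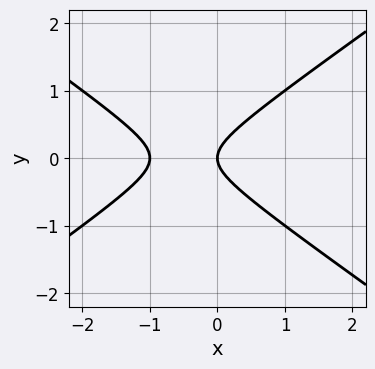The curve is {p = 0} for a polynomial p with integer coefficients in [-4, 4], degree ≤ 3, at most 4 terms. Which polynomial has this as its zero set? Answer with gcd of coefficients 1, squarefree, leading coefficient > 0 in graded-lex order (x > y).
x^2 - 2*y^2 + x

1. The degree is 2 — a generic line meets the curve in up to 2 points.
2. Symmetries: the y ↦ −y reflection is a symmetry, so y appears only in even powers.
3. Observable constraints: it meets the y-axis at y = 0 (among the integer gridlines); the x-axis gridline crossings are at x ∈ {-1, 0}.
4. These observations pin down the coefficients.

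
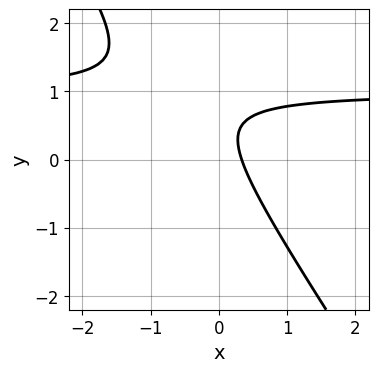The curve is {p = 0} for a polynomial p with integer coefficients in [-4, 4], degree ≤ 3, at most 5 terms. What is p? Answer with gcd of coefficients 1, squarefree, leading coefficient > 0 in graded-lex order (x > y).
3*x*y + 2*y^2 - 3*x - 2*y + 1

1. The degree is 2 — the shape is more complex than any degree-1 curve.
2. Observable constraints: the curve avoids every integer y-axis point in the box.
3. Assembling these constraints gives the stated polynomial.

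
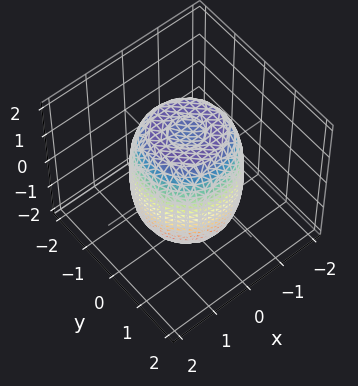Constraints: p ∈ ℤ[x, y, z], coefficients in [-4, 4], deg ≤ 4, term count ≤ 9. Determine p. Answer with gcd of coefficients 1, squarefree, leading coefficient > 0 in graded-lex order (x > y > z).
(a) deg p = 4. A generic line meets the surface in up to 4 points.
(b) By symmetry, the z-axis is an axis of rotation, so x and y enter only as x² + y².
(c) From the visible intercepts: a circular section at z = -1 has radius between 1 and 2.
(d) Assembling these constraints gives the stated polynomial.

2*x^4 + 4*x^2*y^2 + 2*y^4 - 2*x^2 - 2*y^2 + z^2 - 2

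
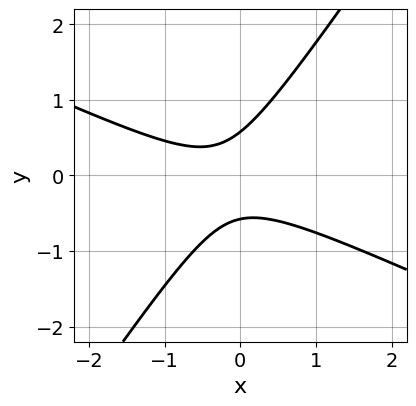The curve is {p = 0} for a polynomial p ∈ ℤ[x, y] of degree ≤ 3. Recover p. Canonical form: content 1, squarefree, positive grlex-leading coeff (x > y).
2*x^2 + 3*x*y - 3*y^2 + x + 1

1. deg p = 2. No degree-1 curve has this shape.
2. From the visible intercepts: it misses every integer gridline on the x-axis.
3. Solving for integer coefficients yields p as stated.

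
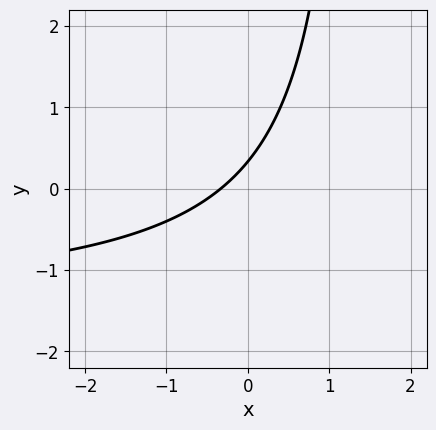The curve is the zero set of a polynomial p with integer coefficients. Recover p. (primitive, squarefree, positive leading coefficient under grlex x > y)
2*x*y + 3*x - 3*y + 1

(a) The degree is 2 — a generic line meets the curve in up to 2 points.
(b) Putting this together gives p.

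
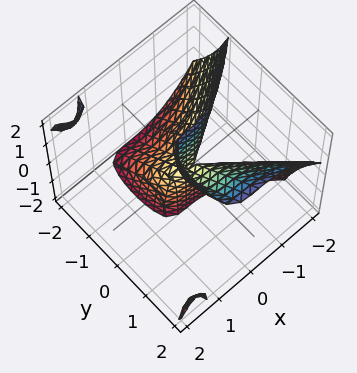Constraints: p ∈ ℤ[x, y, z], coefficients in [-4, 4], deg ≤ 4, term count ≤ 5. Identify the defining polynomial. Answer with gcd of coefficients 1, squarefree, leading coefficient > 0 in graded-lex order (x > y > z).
The picture has 3 separate pieces.
The degree is 3 — no degree-2 surface has this shape.
Checking where it meets the axes: one x-axis crossing is at x = 0; it crosses the y-axis at the gridline y = 0; the visible z-axis segment lies entirely on the surface.
Solving for integer coefficients yields p as stated.

x^3 - x*y^2 + x*y*z + y^2 - y*z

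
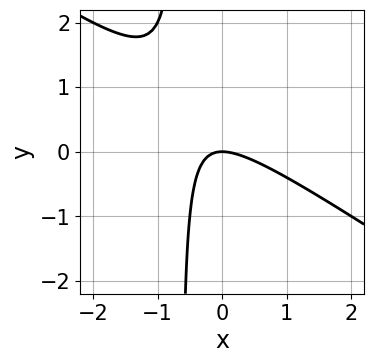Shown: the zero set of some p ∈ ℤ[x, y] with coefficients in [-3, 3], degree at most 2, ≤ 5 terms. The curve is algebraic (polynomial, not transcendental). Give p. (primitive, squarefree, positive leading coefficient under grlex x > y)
1. The degree is 2 — no degree-1 curve has this shape.
2. From the visible intercepts: one x-axis crossing is at x = 0; it meets the y-axis at y = 0 (among the integer gridlines).
3. Together with the visible shape, these determine p as stated.

2*x^2 + 3*x*y + 2*y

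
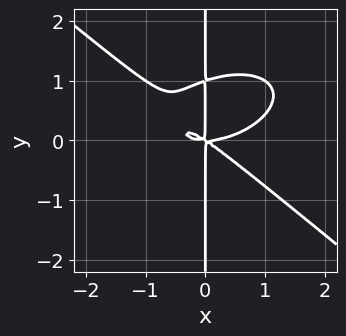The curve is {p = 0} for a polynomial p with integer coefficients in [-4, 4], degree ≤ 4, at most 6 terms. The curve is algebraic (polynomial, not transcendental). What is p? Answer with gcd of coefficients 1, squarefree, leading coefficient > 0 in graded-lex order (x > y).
First, the degree is 4 — no degree-3 curve has this shape.
Then, from the visible intercepts: every point of the y-axis in the box is on the curve.
Finally, solving for integer coefficients yields p as stated.

x^4 + x^2*y^2 + 3*x*y^3 - 2*x^2*y - 3*x*y^2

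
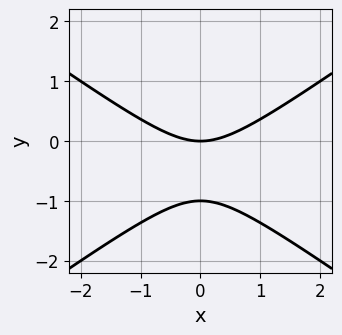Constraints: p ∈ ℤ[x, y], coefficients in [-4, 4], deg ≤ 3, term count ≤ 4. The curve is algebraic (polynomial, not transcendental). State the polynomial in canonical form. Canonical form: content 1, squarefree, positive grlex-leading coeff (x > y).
x^2 - 2*y^2 - 2*y

1. The degree is 2 — a generic line meets the curve in up to 2 points.
2. Symmetries: it's symmetric under x → −x, forcing even powers of x.
3. From the visible intercepts: among the integer gridlines, it crosses the y-axis at y ∈ {-1, 0}; it crosses the x-axis at the gridline x = 0.
4. Putting this together gives p.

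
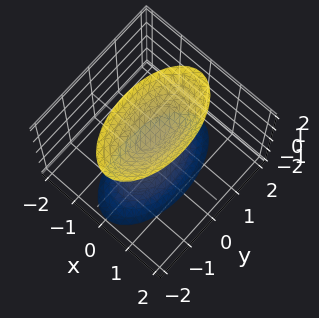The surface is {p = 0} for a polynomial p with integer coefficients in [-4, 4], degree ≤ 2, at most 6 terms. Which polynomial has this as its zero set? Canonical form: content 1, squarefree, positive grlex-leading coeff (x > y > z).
3*x^2 + y^2 - z^2 + 1

First, the picture has 2 separate pieces. Treating them together as one polynomial.
Then, the degree is 2 — two sheets facing apart; a quadric.
Then, symmetries: it's symmetric under x → −x, forcing even powers of x; the z ↦ −z reflection is a symmetry, so z appears only in even powers; it's symmetric under y → −y, forcing even powers of y.
Then, checking where it meets the axes: the surface avoids every integer x-axis point in the box; among the integer gridlines, it crosses the z-axis at z ∈ {-1, 1}; it misses every integer gridline on the y-axis.
Finally, fitting integer coefficients to these (and the overall shape) gives p.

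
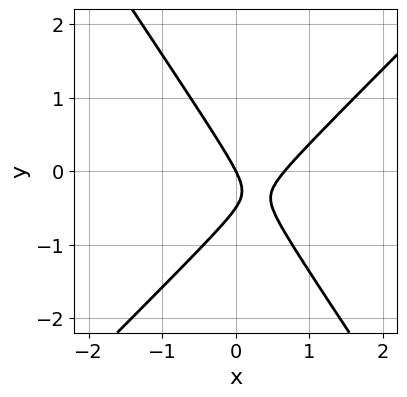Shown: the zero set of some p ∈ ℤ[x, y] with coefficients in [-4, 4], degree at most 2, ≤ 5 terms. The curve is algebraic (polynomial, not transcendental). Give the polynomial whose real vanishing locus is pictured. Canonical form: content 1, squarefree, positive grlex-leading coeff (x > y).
1. deg p = 2.
2. Checking where it meets the axes: it meets the y-axis at y = 0 (among the integer gridlines); one x-axis crossing is at x = 0.
3. Putting this together gives p.

3*x^2 - x*y - 2*y^2 - 2*x - y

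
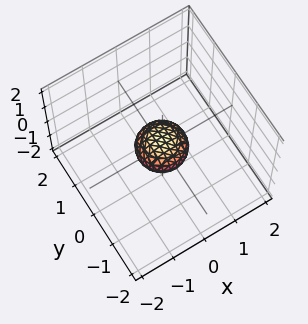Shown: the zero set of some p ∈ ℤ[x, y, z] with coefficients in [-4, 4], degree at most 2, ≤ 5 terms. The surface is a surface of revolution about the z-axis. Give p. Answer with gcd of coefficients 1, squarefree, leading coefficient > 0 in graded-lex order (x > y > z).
2*x^2 + 2*y^2 + 3*z^2 - 1

(a) deg p = 2. No degree-1 surface has this shape.
(b) By symmetry, the surface is invariant under rotation about z: p = q(x² + y², z).
(c) From the axis intercepts and sections: a circular section at z = 0 has radius between 0 and 1.
(d) Together with the visible shape, these determine p as stated.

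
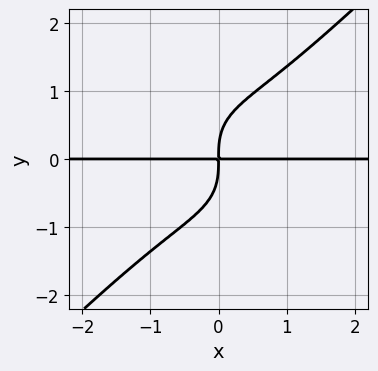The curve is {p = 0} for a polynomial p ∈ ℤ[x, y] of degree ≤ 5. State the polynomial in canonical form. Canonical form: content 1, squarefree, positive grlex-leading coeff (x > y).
First, deg p = 4. No degree-3 curve has this shape.
Then, from the axis intercepts and sections: the visible x-axis segment lies entirely on the curve.
Finally, assembling these constraints gives the stated polynomial.

2*x^3*y - 2*y^4 + 3*x*y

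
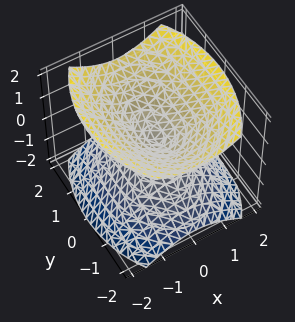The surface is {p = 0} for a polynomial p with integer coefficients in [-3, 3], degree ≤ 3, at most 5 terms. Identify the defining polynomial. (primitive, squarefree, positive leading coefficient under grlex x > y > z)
2*x^2 + y^2 - 2*z^2

(a) There are 2 components.
(b) Degree: a double cone through the origin; a quadric, so deg p = 2.
(c) Symmetries: the y ↦ −y reflection is a symmetry, so y appears only in even powers; mirror symmetry x ↦ −x ⇒ only even powers of x; mirror symmetry z ↦ −z ⇒ only even powers of z.
(d) From the axis intercepts and sections: it meets the x-axis at x = 0 (among the integer gridlines); one z-axis crossing is at z = 0; it crosses the y-axis at the gridline y = 0.
(e) Putting this together gives p.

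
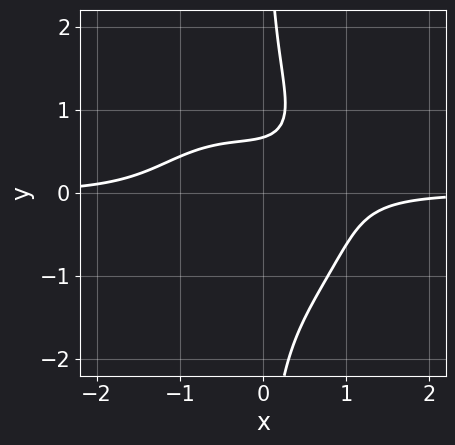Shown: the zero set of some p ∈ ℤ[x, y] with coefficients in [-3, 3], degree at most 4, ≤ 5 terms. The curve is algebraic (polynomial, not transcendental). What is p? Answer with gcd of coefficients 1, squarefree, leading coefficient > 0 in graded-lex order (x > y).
Degree: no degree-3 curve has this shape, so deg p = 4.
Observable constraints: no x-intercept at any integer in the box.
Assembling these constraints gives the stated polynomial.

3*x^3*y + 3*x*y^3 + 2*x^2*y - 3*y + 2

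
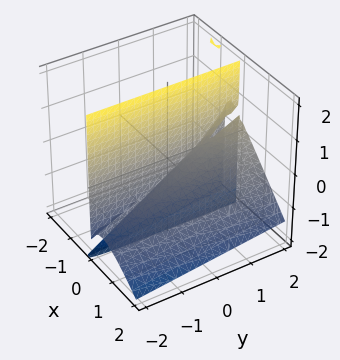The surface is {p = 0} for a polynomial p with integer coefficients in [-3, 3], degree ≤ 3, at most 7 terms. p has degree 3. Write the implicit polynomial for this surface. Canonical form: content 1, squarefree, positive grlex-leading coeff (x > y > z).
3*x^3 + 3*x^2*z - x*y + 2*x*z + x

First, degree: a generic line meets the surface in up to 3 points, so deg p = 3.
Then, from the visible intercepts: the visible y-axis segment lies entirely on the surface; every point of the z-axis in the box is on the surface; it meets the x-axis at x = 0 (among the integer gridlines).
Finally, together with the visible shape, these determine p as stated.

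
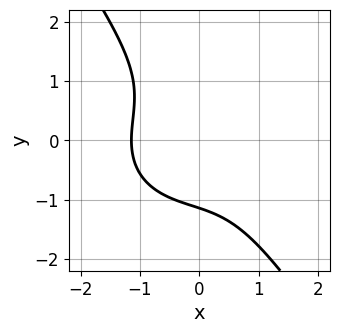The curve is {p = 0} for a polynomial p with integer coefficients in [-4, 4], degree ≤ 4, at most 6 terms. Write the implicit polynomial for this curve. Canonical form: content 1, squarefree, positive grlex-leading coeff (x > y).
2*x^3 + 2*x*y^2 + 2*y^3 + 3

1. Degree: no degree-2 curve has this shape, so deg p = 3.
2. Putting this together gives p.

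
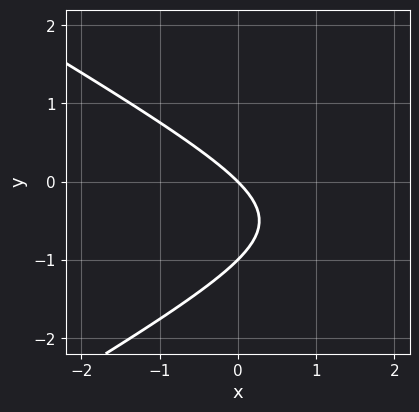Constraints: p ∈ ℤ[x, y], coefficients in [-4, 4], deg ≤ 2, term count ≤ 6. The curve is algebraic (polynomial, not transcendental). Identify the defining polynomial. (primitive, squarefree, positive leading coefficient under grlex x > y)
First, degree: the shape is more complex than any degree-1 curve, so deg p = 2.
Next, reading off the gridlines: among the integer gridlines, it crosses the y-axis at y ∈ {-1, 0}; one x-axis crossing is at x = 0.
Finally, fitting integer coefficients to these (and the overall shape) gives p.

x^2 - 3*y^2 - 3*x - 3*y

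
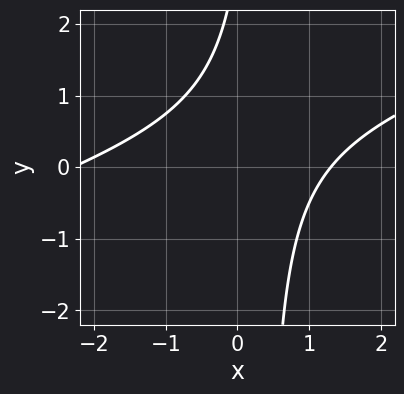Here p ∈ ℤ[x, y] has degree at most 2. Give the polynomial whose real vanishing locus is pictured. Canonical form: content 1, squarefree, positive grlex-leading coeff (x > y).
1. Degree: no degree-1 curve has this shape, so deg p = 2.
2. Checking where it meets the axes: it misses every integer gridline on the y-axis.
3. Putting this together gives p.

x^2 - 3*x*y + x + y - 3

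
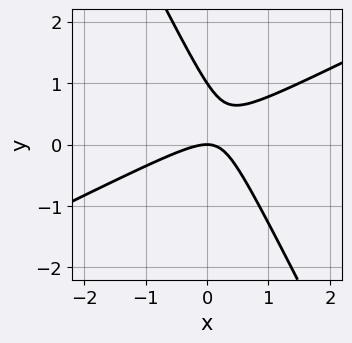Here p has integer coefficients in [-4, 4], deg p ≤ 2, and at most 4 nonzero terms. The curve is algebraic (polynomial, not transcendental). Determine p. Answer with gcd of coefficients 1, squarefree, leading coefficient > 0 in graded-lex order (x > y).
1. Degree: the shape is more complex than any degree-1 curve, so deg p = 2.
2. Checking where it meets the axes: it crosses the x-axis at the gridline x = 0; among the integer gridlines, it crosses the y-axis at y ∈ {0, 1}.
3. These observations pin down the coefficients.

2*x^2 - 3*x*y - 2*y^2 + 2*y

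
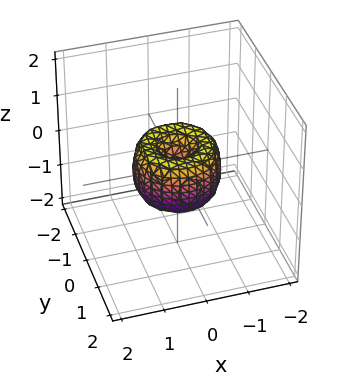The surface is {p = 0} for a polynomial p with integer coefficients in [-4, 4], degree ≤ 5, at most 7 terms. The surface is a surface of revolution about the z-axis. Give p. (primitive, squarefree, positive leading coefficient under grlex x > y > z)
1. deg p = 4. The shape is more complex than any degree-3 surface.
2. By symmetry, the z-axis is an axis of rotation, so x and y enter only as x² + y².
3. Reading off the gridlines: among the integer gridlines, it crosses the y-axis at y ∈ {-1, 0, 1}; the x-axis gridline crossings are at x ∈ {-1, 0, 1}; it crosses the z-axis at the gridline z = 0.
4. These observations pin down the coefficients.

2*x^4 + 4*x^2*y^2 + 2*y^4 - 2*x^2 - 2*y^2 + z^2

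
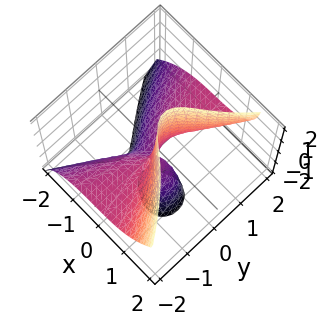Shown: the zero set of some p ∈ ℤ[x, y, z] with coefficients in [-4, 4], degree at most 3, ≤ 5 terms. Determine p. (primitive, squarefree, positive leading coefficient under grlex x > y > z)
3*x^3 - 3*y^2*z + y*z^2 + 2*x*z + x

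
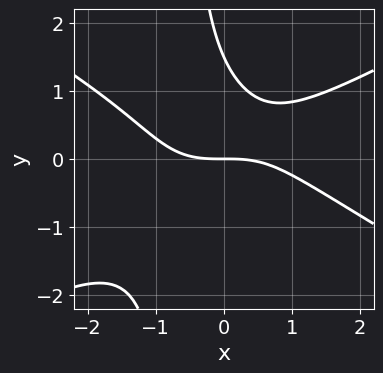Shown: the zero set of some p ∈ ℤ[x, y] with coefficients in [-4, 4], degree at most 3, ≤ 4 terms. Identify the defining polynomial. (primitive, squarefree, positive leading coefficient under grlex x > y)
x^3 - 3*x*y^2 - 2*y^2 + 3*y

First, deg p = 3. The shape is more complex than any degree-2 curve.
Then, checking where it meets the axes: one x-axis crossing is at x = 0; it meets the y-axis at y = 0 (among the integer gridlines).
Finally, solving for integer coefficients yields p as stated.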